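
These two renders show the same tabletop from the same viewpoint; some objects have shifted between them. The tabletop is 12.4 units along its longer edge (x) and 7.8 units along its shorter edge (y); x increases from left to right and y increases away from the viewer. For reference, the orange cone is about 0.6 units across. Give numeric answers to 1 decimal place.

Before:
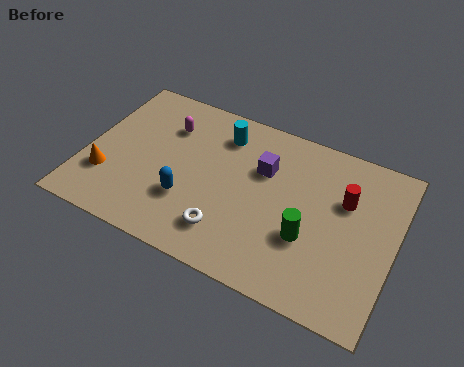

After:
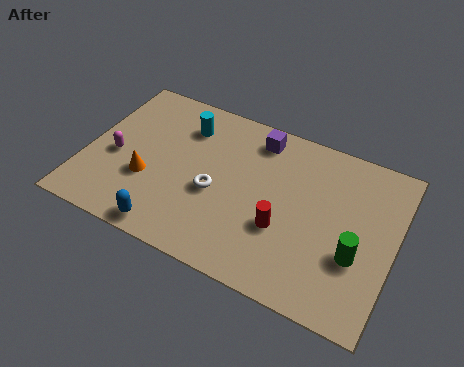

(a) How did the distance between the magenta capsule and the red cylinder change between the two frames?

-0.4

They were about 7.3 units apart before and 6.9 after — 0.4 units closer together.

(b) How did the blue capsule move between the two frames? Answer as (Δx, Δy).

(-0.5, -1.7)

The blue capsule was at about (4.3, 2.5) and moved to about (3.8, 0.8).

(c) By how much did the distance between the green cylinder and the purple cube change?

+2.6

They were about 3.2 units apart before and 5.8 after — 2.6 units further apart.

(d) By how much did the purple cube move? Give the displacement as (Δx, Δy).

(-0.4, 1.4)

From the two frames, the purple cube sits at roughly (7.0, 5.2) before and (6.6, 6.6) after.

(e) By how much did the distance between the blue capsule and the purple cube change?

+2.6

The distance was about 3.8 in the first image and 6.4 in the second, so they moved 2.6 units further apart.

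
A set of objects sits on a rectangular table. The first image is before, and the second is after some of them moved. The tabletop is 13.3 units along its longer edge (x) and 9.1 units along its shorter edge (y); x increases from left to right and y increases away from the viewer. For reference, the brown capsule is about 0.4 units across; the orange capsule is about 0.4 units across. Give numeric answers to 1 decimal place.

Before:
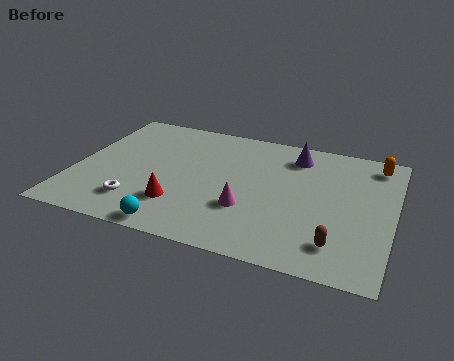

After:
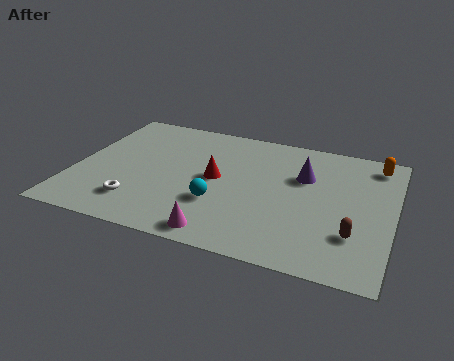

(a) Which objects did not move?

the orange capsule and the white torus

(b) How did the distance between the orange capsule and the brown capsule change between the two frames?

-0.9

Before: roughly 6.1 units apart; after: 5.2. That's 0.9 units closer together.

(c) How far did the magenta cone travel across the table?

2.2

From (7.4, 3.0) to (6.5, 1.0), the magenta cone covered √(0.9² + 2.0²) ≈ 2.2 units.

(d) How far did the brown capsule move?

1.0

The brown capsule moved from about (11.2, 1.8) to (11.8, 2.6), a distance of √(0.6² + 0.8²) ≈ 1.0.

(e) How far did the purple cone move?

1.5

The purple cone moved from about (9.0, 7.4) to (9.5, 6.0), a distance of √(0.5² + 1.4²) ≈ 1.5.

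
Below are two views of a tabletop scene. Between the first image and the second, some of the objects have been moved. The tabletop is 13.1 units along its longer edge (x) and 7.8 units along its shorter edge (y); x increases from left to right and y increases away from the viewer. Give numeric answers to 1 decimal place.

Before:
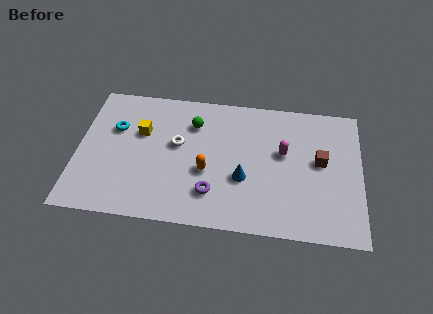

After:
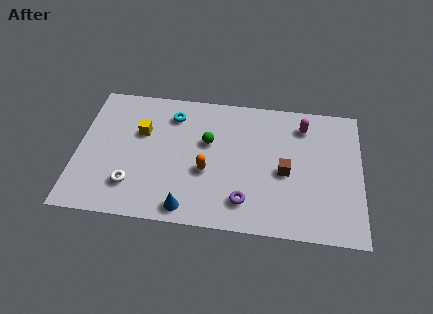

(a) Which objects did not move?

the yellow cube and the orange capsule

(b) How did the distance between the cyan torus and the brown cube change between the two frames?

-3.6

They were about 9.5 units apart before and 5.9 after — 3.6 units closer together.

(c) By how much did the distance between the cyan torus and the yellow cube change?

+0.6

They were about 1.2 units apart before and 1.8 after — 0.6 units further apart.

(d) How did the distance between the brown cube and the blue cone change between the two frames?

+1.3

Before: roughly 3.8 units apart; after: 5.1. That's 1.3 units further apart.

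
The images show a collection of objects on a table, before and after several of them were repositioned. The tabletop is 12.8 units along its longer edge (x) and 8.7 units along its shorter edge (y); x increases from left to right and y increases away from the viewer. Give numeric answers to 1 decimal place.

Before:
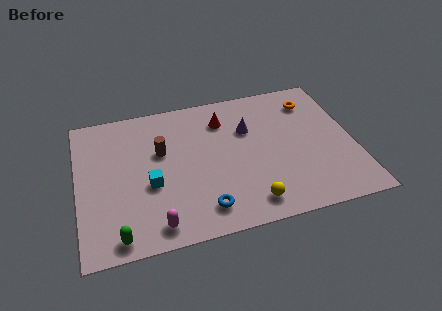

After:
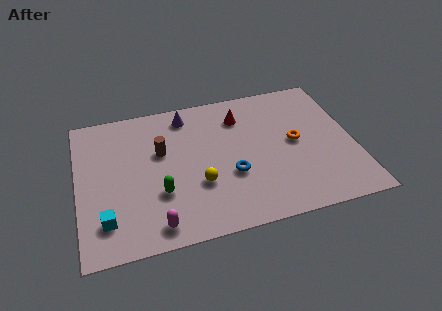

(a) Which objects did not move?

the magenta capsule and the brown cylinder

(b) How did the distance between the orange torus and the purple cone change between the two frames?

+2.4

Before: roughly 3.3 units apart; after: 5.7. That's 2.4 units further apart.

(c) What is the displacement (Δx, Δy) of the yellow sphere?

(-2.2, 1.7)

The yellow sphere was at about (7.7, 1.3) and moved to about (5.5, 3.0).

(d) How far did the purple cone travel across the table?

3.2

The purple cone moved from about (8.0, 5.8) to (5.2, 7.4), a distance of √(2.8² + 1.6²) ≈ 3.2.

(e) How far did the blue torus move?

2.2

From (5.6, 1.5) to (7.0, 3.2), the blue torus covered √(1.4² + 1.7²) ≈ 2.2 units.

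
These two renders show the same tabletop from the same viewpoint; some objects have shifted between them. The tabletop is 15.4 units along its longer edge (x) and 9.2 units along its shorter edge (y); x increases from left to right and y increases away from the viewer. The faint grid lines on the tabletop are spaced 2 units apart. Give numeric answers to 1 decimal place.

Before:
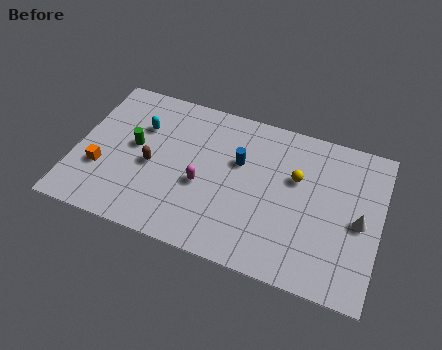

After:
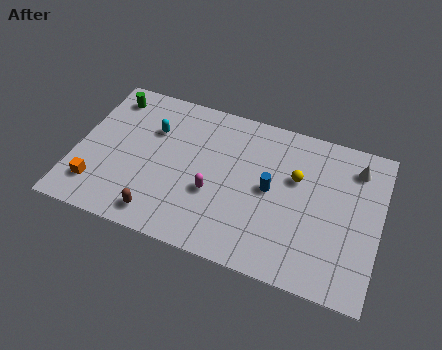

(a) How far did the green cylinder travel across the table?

3.1

The green cylinder was near (2.9, 5.0) before and (1.3, 7.7) after, so it travelled √(1.6² + 2.7²) ≈ 3.1 units.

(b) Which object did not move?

the yellow sphere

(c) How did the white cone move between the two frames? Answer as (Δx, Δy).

(-0.4, 3.1)

The white cone started near (14.4, 4.3) and ended near (14.0, 7.4).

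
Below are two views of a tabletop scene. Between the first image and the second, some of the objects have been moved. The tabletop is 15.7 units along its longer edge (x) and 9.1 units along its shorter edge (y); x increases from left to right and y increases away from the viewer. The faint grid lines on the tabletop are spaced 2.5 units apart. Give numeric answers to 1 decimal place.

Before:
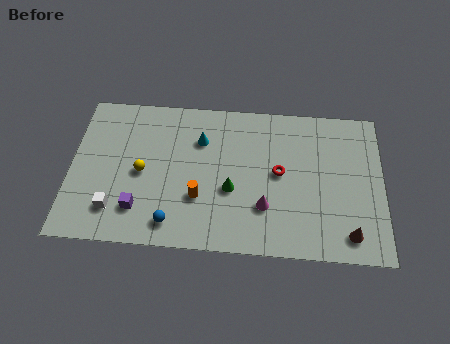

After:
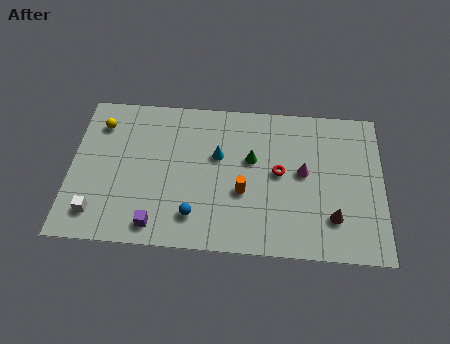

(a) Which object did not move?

the red torus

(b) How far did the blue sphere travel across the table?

1.2

The blue sphere was near (5.2, 1.4) before and (6.3, 1.9) after, so it travelled √(1.1² + 0.5²) ≈ 1.2 units.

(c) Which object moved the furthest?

the yellow sphere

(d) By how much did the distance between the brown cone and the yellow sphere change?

+1.9

Before: roughly 10.8 units apart; after: 12.7. That's 1.9 units further apart.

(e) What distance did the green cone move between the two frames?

2.1

The green cone moved from about (8.1, 3.6) to (9.1, 5.5), a distance of √(1.0² + 1.9²) ≈ 2.1.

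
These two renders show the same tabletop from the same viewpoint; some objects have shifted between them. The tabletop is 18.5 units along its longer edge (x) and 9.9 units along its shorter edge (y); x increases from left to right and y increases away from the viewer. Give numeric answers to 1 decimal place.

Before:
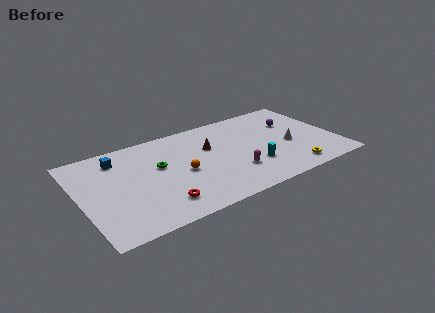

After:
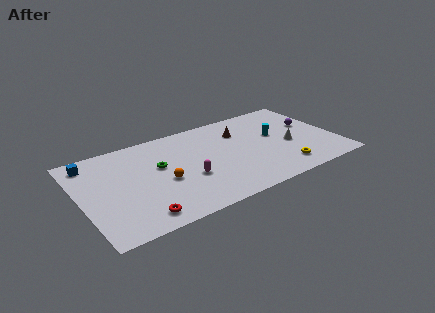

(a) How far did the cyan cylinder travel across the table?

3.4

The cyan cylinder moved from about (12.2, 3.0) to (14.3, 5.7), a distance of √(2.1² + 2.7²) ≈ 3.4.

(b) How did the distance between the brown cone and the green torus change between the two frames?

+2.5

The distance was about 3.8 in the first image and 6.3 in the second, so they moved 2.5 units further apart.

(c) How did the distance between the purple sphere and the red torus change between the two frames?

+2.5

They were about 11.5 units apart before and 14.0 after — 2.5 units further apart.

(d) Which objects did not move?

the white cone and the green torus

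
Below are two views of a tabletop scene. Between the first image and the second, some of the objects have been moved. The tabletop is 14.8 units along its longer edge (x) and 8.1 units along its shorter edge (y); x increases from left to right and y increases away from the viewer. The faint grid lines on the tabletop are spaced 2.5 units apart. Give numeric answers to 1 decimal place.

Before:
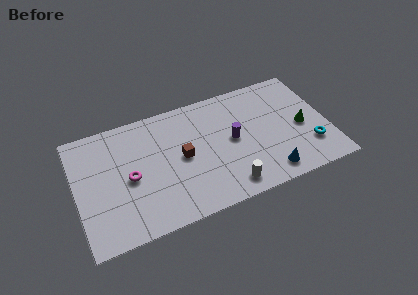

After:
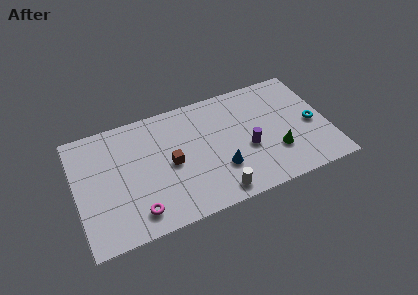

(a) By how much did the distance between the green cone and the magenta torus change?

-1.8

Before: roughly 10.2 units apart; after: 8.4. That's 1.8 units closer together.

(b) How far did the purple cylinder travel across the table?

1.2

The purple cylinder was near (9.2, 4.2) before and (10.0, 3.3) after, so it travelled √(0.8² + 0.9²) ≈ 1.2 units.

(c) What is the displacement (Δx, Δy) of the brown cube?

(-0.7, -0.2)

The brown cube started near (6.2, 4.1) and ended near (5.5, 3.9).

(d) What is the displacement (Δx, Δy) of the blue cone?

(-2.7, 1.3)

The blue cone started near (11.0, 1.2) and ended near (8.3, 2.5).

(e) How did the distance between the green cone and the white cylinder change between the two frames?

-1.3

The distance was about 5.3 in the first image and 4.0 in the second, so they moved 1.3 units closer together.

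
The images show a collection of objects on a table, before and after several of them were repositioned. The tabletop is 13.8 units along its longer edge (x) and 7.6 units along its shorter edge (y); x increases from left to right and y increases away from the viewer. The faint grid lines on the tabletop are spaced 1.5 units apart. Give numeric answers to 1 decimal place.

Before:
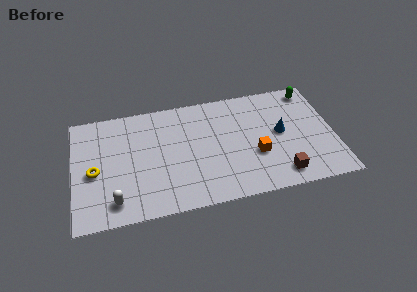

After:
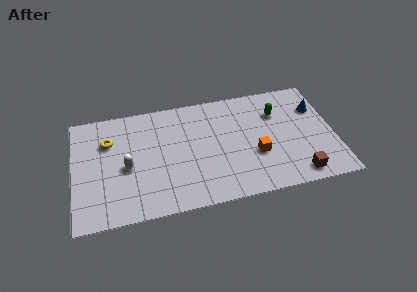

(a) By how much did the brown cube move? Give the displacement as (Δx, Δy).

(0.9, -0.2)

The brown cube was at about (10.8, 1.2) and moved to about (11.7, 1.0).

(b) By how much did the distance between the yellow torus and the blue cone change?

+1.2

They were about 9.9 units apart before and 11.1 after — 1.2 units further apart.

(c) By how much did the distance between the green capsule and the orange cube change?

-2.1

They were about 5.0 units apart before and 2.9 after — 2.1 units closer together.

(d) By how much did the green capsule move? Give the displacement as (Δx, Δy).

(-1.9, -1.2)

The green capsule was at about (12.8, 6.6) and moved to about (10.9, 5.4).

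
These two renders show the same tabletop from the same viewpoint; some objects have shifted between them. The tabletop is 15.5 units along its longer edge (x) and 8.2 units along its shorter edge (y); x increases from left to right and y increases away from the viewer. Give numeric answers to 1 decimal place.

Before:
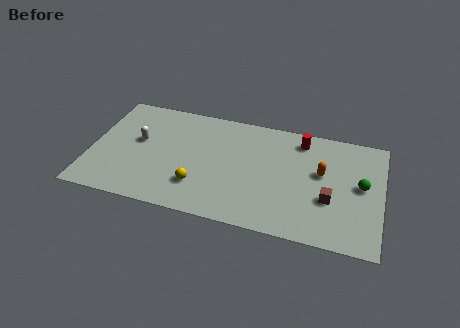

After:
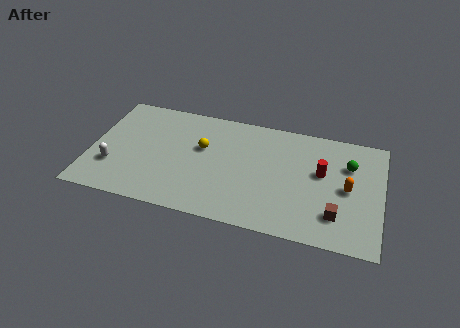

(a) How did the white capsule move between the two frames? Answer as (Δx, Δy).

(-1.2, -2.2)

From the two frames, the white capsule sits at roughly (2.5, 4.7) before and (1.3, 2.5) after.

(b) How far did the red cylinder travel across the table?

2.4

From (11.1, 6.9) to (12.3, 4.8), the red cylinder covered √(1.2² + 2.1²) ≈ 2.4 units.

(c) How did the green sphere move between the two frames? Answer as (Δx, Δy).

(-0.7, 1.3)

The green sphere started near (14.4, 4.4) and ended near (13.7, 5.7).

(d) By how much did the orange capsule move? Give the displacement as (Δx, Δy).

(1.4, -0.8)

The orange capsule started near (12.3, 4.8) and ended near (13.7, 4.0).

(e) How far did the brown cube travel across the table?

1.1

From (12.8, 3.0) to (13.2, 2.0), the brown cube covered √(0.4² + 1.0²) ≈ 1.1 units.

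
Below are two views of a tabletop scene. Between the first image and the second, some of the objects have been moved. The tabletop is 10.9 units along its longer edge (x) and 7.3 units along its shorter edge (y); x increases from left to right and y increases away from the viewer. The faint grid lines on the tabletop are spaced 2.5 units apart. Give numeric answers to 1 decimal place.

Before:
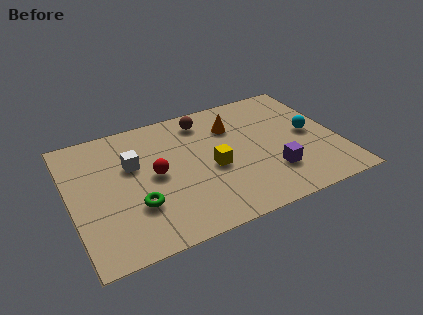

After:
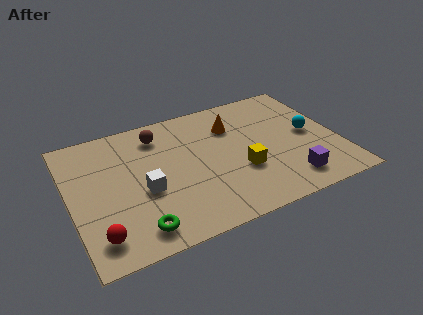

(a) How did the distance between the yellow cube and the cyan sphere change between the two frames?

-0.9

The distance was about 4.1 in the first image and 3.2 in the second, so they moved 0.9 units closer together.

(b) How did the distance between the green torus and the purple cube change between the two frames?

+0.7

Before: roughly 5.5 units apart; after: 6.2. That's 0.7 units further apart.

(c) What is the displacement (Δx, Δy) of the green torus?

(-0.1, -1.2)

From the two frames, the green torus sits at roughly (2.5, 2.3) before and (2.4, 1.1) after.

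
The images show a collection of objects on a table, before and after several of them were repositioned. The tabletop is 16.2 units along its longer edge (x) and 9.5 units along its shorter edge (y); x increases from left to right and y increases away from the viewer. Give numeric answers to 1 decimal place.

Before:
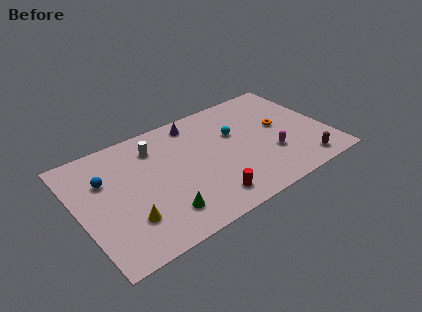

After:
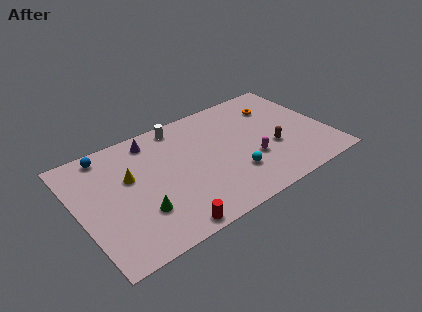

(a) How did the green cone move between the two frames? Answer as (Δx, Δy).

(-1.3, 0.8)

The green cone was at about (4.9, 2.0) and moved to about (3.6, 2.8).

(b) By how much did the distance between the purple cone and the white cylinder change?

-1.0

The distance was about 2.9 in the first image and 1.9 in the second, so they moved 1.0 units closer together.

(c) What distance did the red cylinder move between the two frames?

2.9

The red cylinder was near (7.8, 1.6) before and (5.0, 0.8) after, so it travelled √(2.8² + 0.8²) ≈ 2.9 units.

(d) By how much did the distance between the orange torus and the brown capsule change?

-0.4

Before: roughly 4.0 units apart; after: 3.6. That's 0.4 units closer together.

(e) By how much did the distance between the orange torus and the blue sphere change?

-0.3

Before: roughly 11.5 units apart; after: 11.2. That's 0.3 units closer together.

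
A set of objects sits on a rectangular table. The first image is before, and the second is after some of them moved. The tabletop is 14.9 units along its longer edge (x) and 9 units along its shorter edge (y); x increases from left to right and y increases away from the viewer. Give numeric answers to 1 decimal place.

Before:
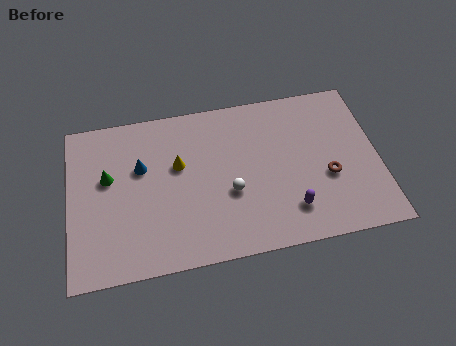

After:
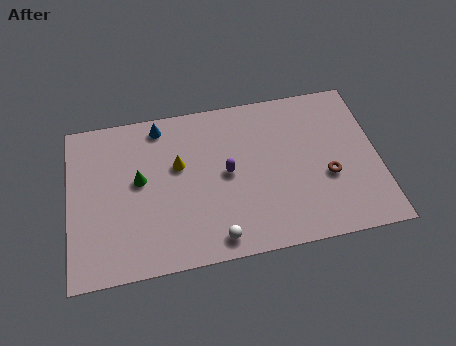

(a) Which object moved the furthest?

the purple capsule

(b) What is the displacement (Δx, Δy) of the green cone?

(1.5, -0.4)

The green cone was at about (1.9, 5.4) and moved to about (3.4, 5.0).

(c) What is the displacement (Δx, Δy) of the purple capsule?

(-2.9, 2.6)

From the two frames, the purple capsule sits at roughly (10.5, 2.0) before and (7.6, 4.6) after.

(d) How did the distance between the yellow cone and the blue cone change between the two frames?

+0.7

The distance was about 1.8 in the first image and 2.5 in the second, so they moved 0.7 units further apart.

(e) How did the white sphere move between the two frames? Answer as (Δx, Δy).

(-0.8, -2.4)

The white sphere started near (7.7, 3.5) and ended near (6.9, 1.1).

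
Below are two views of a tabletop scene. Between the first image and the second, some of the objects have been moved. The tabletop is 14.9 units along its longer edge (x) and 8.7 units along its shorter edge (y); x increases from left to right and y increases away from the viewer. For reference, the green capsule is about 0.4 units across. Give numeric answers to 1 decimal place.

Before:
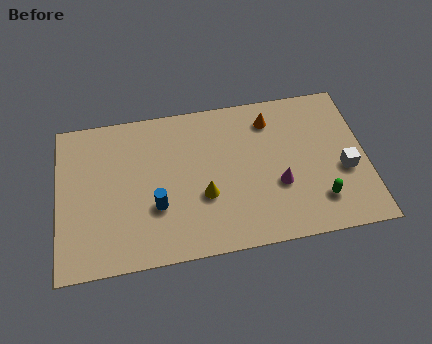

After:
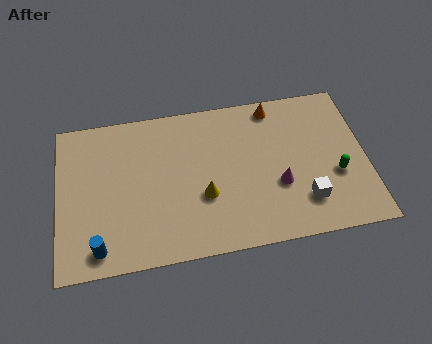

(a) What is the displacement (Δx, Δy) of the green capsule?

(0.9, 1.3)

From the two frames, the green capsule sits at roughly (12.5, 2.0) before and (13.4, 3.3) after.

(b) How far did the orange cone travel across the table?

0.7

The orange cone was near (10.4, 7.0) before and (10.6, 7.7) after, so it travelled √(0.2² + 0.7²) ≈ 0.7 units.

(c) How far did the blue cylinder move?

3.3

The blue cylinder moved from about (4.7, 3.0) to (1.9, 1.2), a distance of √(2.8² + 1.8²) ≈ 3.3.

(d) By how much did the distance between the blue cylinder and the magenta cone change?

+3.0

Before: roughly 5.9 units apart; after: 8.9. That's 3.0 units further apart.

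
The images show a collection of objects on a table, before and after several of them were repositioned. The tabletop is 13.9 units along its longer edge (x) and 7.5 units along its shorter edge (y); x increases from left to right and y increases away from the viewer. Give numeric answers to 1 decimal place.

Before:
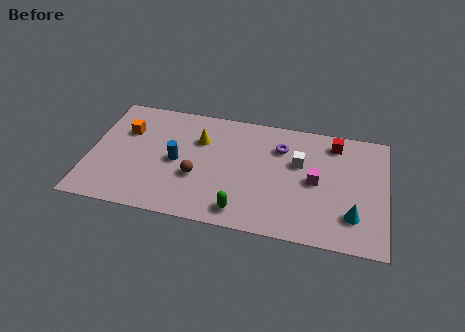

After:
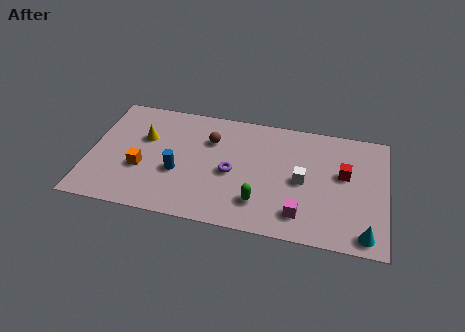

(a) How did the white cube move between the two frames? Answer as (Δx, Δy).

(0.2, -1.1)

From the two frames, the white cube sits at roughly (9.8, 4.7) before and (10.0, 3.6) after.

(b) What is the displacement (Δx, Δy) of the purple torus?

(-2.2, -2.1)

The purple torus was at about (8.9, 5.5) and moved to about (6.7, 3.4).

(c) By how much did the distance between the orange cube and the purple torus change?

-3.1

Before: roughly 7.3 units apart; after: 4.2. That's 3.1 units closer together.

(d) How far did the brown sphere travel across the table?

2.5

From (5.1, 2.8) to (5.6, 5.3), the brown sphere covered √(0.5² + 2.5²) ≈ 2.5 units.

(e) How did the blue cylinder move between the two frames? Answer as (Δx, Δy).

(0.1, -0.7)

From the two frames, the blue cylinder sits at roughly (4.1, 3.6) before and (4.2, 2.9) after.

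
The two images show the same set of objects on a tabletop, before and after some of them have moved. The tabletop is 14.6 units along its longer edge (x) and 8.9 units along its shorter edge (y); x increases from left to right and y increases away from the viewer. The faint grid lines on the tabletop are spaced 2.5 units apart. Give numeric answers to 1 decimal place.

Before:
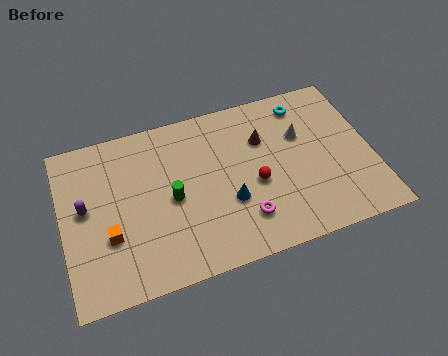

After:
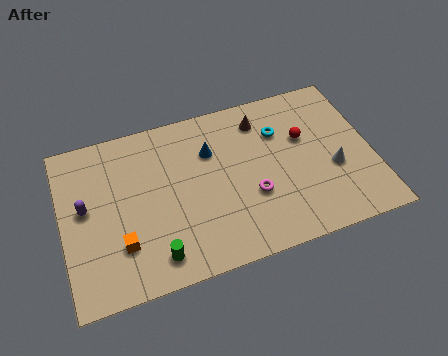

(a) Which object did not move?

the purple capsule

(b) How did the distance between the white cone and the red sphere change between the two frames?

-0.7

Before: roughly 3.1 units apart; after: 2.4. That's 0.7 units closer together.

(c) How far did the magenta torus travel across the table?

1.2

From (8.3, 2.1) to (8.8, 3.2), the magenta torus covered √(0.5² + 1.1²) ≈ 1.2 units.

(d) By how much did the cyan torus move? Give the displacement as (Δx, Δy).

(-1.3, -1.2)

The cyan torus started near (11.7, 7.5) and ended near (10.4, 6.3).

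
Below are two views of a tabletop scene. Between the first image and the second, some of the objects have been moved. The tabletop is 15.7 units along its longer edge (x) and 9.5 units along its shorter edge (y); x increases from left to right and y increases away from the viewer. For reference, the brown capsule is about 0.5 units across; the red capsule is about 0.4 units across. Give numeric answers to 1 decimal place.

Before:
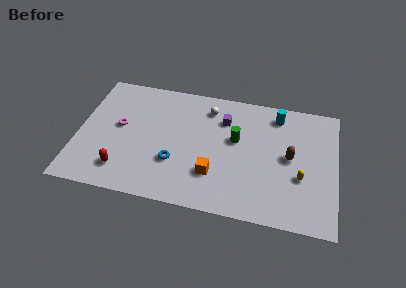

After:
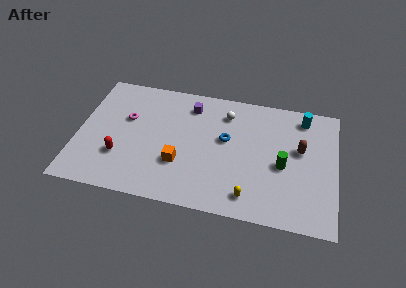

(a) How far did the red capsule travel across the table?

1.0

The red capsule was near (2.9, 1.9) before and (2.7, 2.9) after, so it travelled √(0.2² + 1.0²) ≈ 1.0 units.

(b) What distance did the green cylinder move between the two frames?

3.2

From (9.6, 5.6) to (12.5, 4.2), the green cylinder covered √(2.9² + 1.4²) ≈ 3.2 units.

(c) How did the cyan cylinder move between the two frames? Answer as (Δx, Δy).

(1.6, 0.1)

The cyan cylinder started near (12.0, 8.0) and ended near (13.6, 8.1).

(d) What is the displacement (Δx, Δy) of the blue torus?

(3.0, 2.4)

The blue torus started near (6.0, 3.1) and ended near (9.0, 5.5).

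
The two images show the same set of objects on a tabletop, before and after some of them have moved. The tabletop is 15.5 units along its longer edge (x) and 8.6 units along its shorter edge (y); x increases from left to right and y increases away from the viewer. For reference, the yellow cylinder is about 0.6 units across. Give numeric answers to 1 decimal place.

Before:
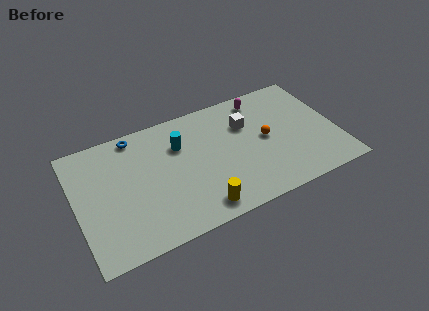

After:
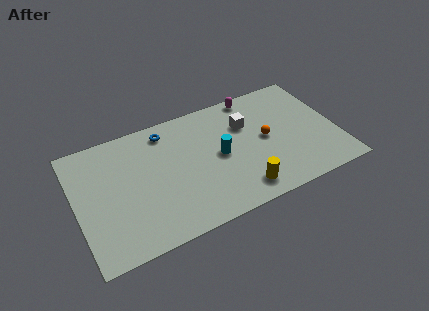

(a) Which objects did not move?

the orange sphere and the white cube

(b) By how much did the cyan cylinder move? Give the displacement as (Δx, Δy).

(2.2, -1.7)

From the two frames, the cyan cylinder sits at roughly (6.3, 6.0) before and (8.5, 4.3) after.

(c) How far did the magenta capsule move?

0.6

From (11.4, 7.4) to (11.0, 7.8), the magenta capsule covered √(0.4² + 0.4²) ≈ 0.6 units.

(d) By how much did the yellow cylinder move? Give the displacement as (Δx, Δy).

(2.5, 0.2)

The yellow cylinder started near (6.9, 1.2) and ended near (9.4, 1.4).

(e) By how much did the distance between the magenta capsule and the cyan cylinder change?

-1.0

They were about 5.3 units apart before and 4.3 after — 1.0 units closer together.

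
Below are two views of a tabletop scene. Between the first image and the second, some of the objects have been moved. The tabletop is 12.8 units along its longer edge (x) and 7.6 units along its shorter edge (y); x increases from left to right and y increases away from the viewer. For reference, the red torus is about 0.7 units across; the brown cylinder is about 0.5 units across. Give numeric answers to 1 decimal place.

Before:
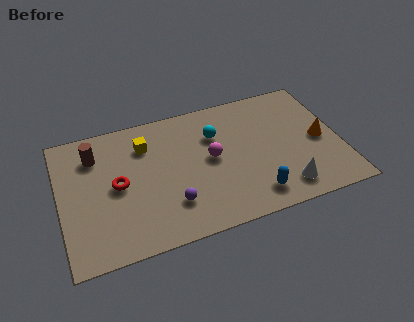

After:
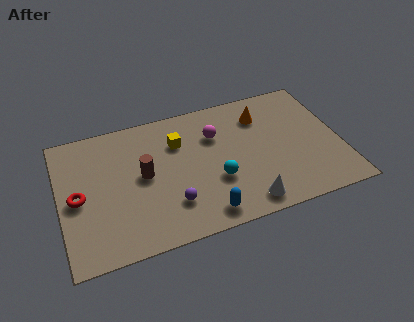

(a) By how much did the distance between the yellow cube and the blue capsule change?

-1.9

Before: roughly 6.4 units apart; after: 4.5. That's 1.9 units closer together.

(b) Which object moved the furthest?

the orange cone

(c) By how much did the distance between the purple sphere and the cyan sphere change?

-1.8

They were about 4.0 units apart before and 2.2 after — 1.8 units closer together.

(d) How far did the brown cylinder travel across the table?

2.8

The brown cylinder was near (1.7, 5.8) before and (3.8, 4.0) after, so it travelled √(2.1² + 1.8²) ≈ 2.8 units.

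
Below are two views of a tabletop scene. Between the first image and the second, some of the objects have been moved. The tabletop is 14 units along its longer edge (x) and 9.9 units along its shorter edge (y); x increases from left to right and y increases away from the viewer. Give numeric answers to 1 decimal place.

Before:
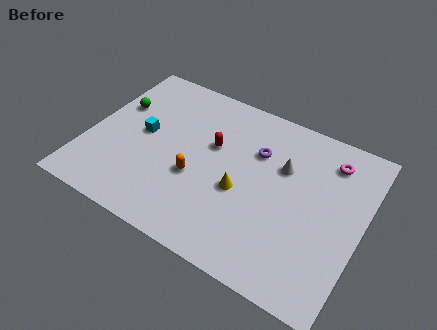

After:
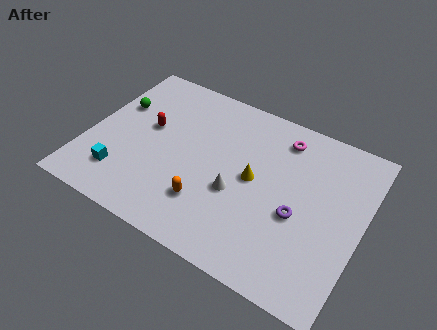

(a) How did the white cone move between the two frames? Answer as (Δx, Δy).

(-2.0, -2.6)

From the two frames, the white cone sits at roughly (9.8, 6.5) before and (7.8, 3.9) after.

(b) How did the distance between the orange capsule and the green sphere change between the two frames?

+1.3

They were about 5.3 units apart before and 6.6 after — 1.3 units further apart.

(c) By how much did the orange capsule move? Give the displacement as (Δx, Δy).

(0.8, -1.2)

The orange capsule was at about (5.7, 3.8) and moved to about (6.5, 2.6).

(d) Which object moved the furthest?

the purple torus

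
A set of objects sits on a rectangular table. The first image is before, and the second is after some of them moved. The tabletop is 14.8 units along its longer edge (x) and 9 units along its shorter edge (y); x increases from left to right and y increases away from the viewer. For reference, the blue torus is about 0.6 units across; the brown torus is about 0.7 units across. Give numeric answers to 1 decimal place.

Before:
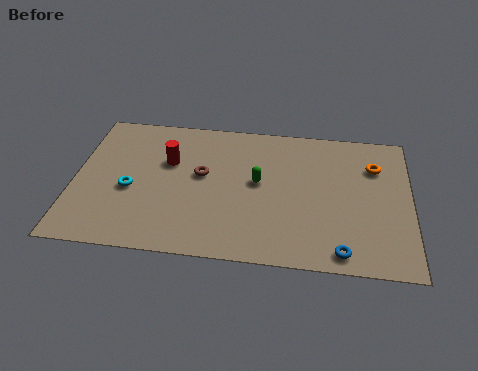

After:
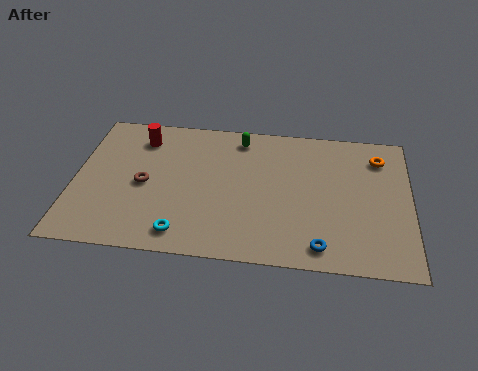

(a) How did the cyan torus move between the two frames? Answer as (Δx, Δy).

(2.4, -2.5)

The cyan torus started near (2.5, 3.8) and ended near (4.9, 1.3).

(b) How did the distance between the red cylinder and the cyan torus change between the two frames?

+3.7

The distance was about 2.6 in the first image and 6.3 in the second, so they moved 3.7 units further apart.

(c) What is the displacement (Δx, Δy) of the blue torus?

(-0.9, 0.2)

The blue torus was at about (11.8, 1.0) and moved to about (10.9, 1.2).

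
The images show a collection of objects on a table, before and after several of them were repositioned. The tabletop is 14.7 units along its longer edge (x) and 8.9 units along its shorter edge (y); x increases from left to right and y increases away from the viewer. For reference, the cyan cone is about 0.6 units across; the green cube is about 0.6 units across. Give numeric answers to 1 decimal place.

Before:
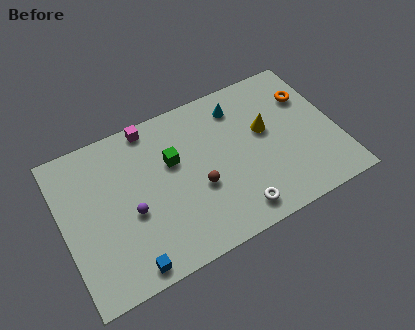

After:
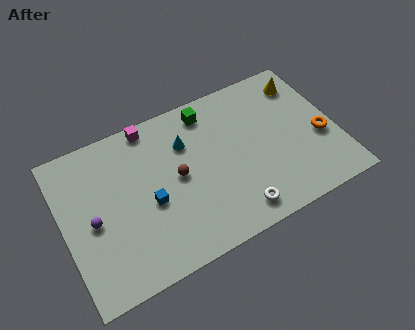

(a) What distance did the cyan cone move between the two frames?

3.1

From (9.8, 7.2) to (6.8, 6.3), the cyan cone covered √(3.0² + 0.9²) ≈ 3.1 units.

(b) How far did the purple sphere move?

2.0

The purple sphere moved from about (3.5, 3.7) to (1.5, 4.1), a distance of √(2.0² + 0.4²) ≈ 2.0.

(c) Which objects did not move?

the magenta cube and the white torus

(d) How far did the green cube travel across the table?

3.0

The green cube moved from about (6.0, 5.6) to (8.2, 7.6), a distance of √(2.2² + 2.0²) ≈ 3.0.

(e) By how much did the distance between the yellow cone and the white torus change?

+3.0

They were about 4.5 units apart before and 7.5 after — 3.0 units further apart.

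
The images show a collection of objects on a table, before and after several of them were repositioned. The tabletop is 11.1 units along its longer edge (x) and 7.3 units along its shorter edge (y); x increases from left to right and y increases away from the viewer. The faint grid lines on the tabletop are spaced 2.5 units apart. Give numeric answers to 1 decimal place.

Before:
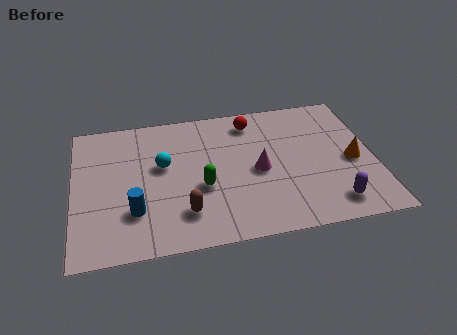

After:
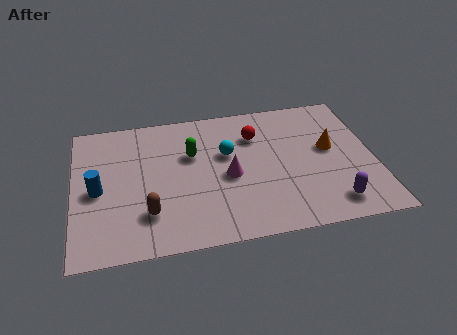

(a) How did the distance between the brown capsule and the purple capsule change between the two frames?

+1.3

Before: roughly 5.4 units apart; after: 6.7. That's 1.3 units further apart.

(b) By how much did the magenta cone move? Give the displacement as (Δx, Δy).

(-1.1, -0.1)

The magenta cone started near (6.8, 3.4) and ended near (5.7, 3.3).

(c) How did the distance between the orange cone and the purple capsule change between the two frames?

+0.6

Before: roughly 2.3 units apart; after: 2.9. That's 0.6 units further apart.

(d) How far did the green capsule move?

1.8

From (4.7, 2.9) to (4.4, 4.7), the green capsule covered √(0.3² + 1.8²) ≈ 1.8 units.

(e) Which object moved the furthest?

the cyan sphere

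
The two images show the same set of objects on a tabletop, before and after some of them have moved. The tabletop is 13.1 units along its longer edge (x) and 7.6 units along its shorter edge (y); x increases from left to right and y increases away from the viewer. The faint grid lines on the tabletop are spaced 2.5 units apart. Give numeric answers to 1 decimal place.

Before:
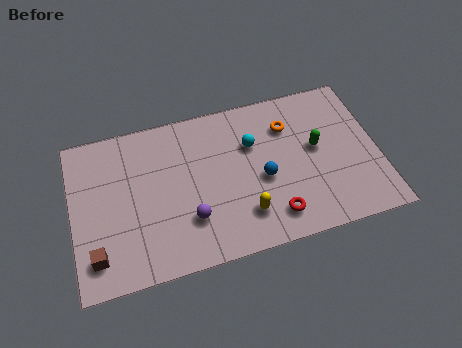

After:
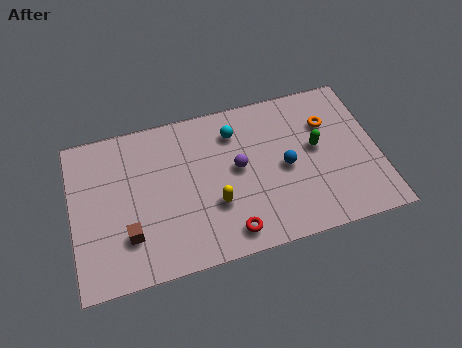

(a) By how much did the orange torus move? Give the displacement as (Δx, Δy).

(1.7, -0.3)

The orange torus was at about (9.4, 5.6) and moved to about (11.1, 5.3).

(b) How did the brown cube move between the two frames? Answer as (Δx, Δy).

(1.4, 0.6)

The brown cube started near (0.9, 1.5) and ended near (2.3, 2.1).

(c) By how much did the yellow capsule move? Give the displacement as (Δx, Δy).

(-1.2, 0.8)

The yellow capsule started near (7.2, 1.8) and ended near (6.0, 2.6).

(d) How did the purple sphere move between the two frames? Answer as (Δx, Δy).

(2.2, 1.9)

The purple sphere was at about (4.9, 2.2) and moved to about (7.1, 4.1).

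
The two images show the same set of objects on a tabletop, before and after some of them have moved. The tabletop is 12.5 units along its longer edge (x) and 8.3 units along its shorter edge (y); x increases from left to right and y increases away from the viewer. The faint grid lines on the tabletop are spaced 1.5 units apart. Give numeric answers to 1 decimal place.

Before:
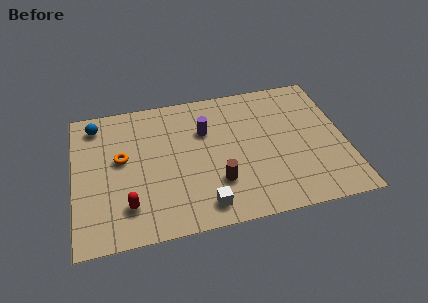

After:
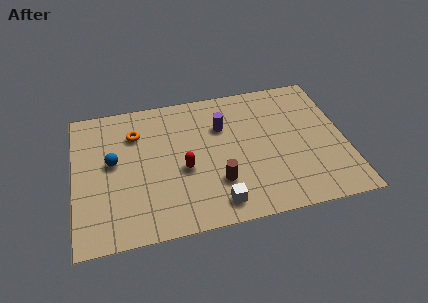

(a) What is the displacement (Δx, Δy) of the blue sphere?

(0.7, -2.4)

The blue sphere started near (1.1, 7.0) and ended near (1.8, 4.6).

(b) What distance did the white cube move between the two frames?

0.6

The white cube was near (5.8, 1.2) before and (6.4, 1.2) after, so it travelled √(0.6² + 0.0²) ≈ 0.6 units.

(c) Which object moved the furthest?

the red capsule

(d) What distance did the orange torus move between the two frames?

1.6

The orange torus moved from about (2.2, 4.7) to (2.9, 6.1), a distance of √(0.7² + 1.4²) ≈ 1.6.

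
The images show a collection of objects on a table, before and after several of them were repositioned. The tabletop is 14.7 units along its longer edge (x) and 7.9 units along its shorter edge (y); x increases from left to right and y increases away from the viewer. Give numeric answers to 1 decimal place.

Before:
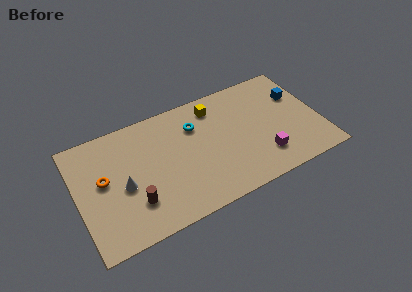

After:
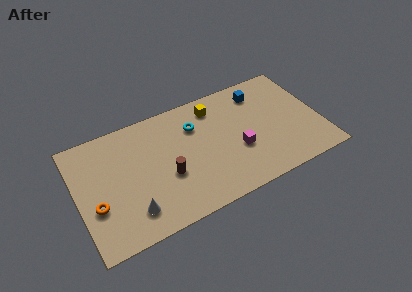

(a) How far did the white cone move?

1.8

From (2.7, 3.5) to (3.0, 1.7), the white cone covered √(0.3² + 1.8²) ≈ 1.8 units.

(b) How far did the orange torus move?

1.6

The orange torus moved from about (1.6, 4.4) to (1.0, 2.9), a distance of √(0.6² + 1.5²) ≈ 1.6.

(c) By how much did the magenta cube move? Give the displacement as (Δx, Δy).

(-1.4, 1.1)

From the two frames, the magenta cube sits at roughly (11.0, 1.9) before and (9.6, 3.0) after.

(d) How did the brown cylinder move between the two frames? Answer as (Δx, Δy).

(2.1, 0.9)

The brown cylinder was at about (3.2, 2.2) and moved to about (5.3, 3.1).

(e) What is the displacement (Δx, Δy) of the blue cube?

(-2.2, 1.1)

The blue cube was at about (13.6, 5.3) and moved to about (11.4, 6.4).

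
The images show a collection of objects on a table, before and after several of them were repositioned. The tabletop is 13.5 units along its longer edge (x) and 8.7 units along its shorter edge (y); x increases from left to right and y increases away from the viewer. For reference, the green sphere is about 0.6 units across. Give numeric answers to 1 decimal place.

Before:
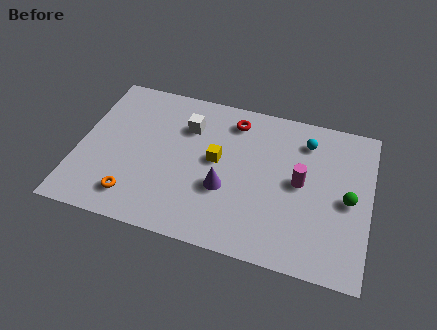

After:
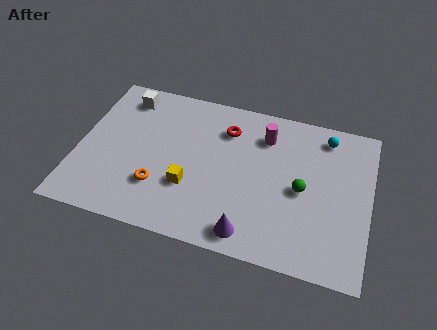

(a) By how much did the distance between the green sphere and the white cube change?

+1.2

The distance was about 7.9 in the first image and 9.1 in the second, so they moved 1.2 units further apart.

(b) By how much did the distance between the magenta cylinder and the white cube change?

+0.9

They were about 5.7 units apart before and 6.6 after — 0.9 units further apart.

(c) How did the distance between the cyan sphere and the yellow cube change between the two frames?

+2.9

The distance was about 4.6 in the first image and 7.5 in the second, so they moved 2.9 units further apart.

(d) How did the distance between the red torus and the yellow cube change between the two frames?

+1.4

Before: roughly 2.6 units apart; after: 4.0. That's 1.4 units further apart.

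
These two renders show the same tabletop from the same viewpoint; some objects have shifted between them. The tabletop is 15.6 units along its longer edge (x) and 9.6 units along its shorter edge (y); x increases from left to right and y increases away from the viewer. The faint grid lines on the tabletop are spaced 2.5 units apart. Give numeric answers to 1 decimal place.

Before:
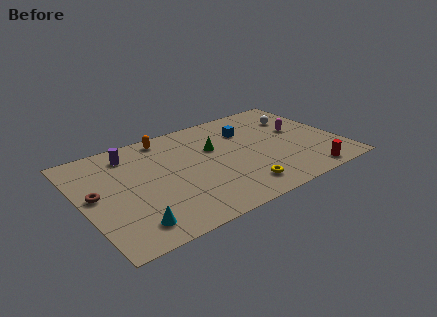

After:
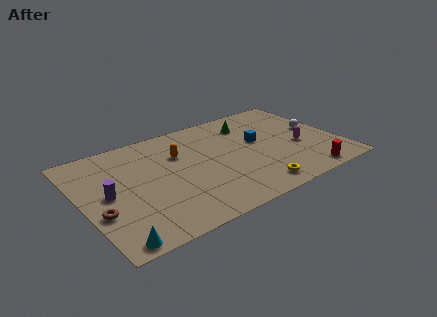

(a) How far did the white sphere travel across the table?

1.9

The white sphere moved from about (13.6, 6.9) to (14.5, 5.2), a distance of √(0.9² + 1.7²) ≈ 1.9.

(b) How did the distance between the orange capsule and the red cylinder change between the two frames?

-1.7

They were about 10.5 units apart before and 8.8 after — 1.7 units closer together.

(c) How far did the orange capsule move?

2.1

The orange capsule was near (5.6, 8.5) before and (6.1, 6.5) after, so it travelled √(0.5² + 2.0²) ≈ 2.1 units.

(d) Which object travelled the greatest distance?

the purple cylinder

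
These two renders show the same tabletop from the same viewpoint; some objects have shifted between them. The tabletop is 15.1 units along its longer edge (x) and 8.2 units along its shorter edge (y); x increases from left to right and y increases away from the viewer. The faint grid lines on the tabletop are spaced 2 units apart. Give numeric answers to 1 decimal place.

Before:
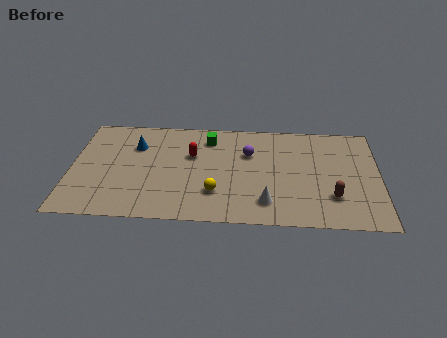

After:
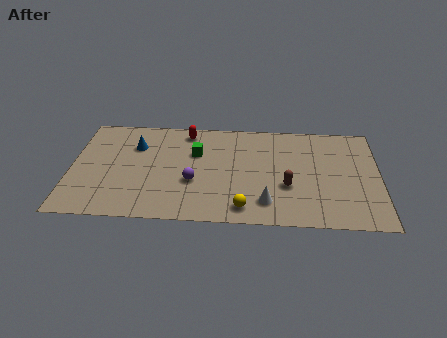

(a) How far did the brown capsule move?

2.3

The brown capsule was near (12.8, 2.3) before and (10.6, 3.0) after, so it travelled √(2.2² + 0.7²) ≈ 2.3 units.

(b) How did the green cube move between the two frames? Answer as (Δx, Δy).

(-0.6, -1.2)

From the two frames, the green cube sits at roughly (6.7, 6.6) before and (6.1, 5.4) after.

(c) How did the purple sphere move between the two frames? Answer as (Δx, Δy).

(-2.7, -2.4)

The purple sphere started near (8.7, 5.5) and ended near (6.0, 3.1).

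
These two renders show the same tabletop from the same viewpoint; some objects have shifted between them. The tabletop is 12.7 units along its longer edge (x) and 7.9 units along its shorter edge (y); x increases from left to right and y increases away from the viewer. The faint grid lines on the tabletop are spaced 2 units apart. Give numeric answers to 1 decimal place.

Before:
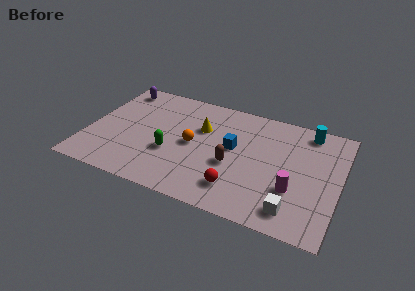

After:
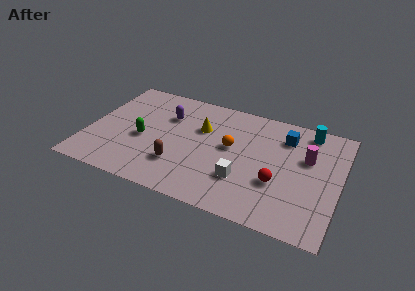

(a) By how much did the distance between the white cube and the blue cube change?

-0.4

They were about 4.5 units apart before and 4.1 after — 0.4 units closer together.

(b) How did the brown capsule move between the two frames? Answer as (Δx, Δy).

(-2.6, -1.0)

The brown capsule was at about (7.4, 3.2) and moved to about (4.8, 2.2).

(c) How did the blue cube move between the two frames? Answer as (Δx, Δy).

(2.5, 1.7)

The blue cube started near (7.3, 4.4) and ended near (9.8, 6.1).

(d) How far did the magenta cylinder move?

2.5

The magenta cylinder moved from about (10.5, 2.6) to (11.0, 5.0), a distance of √(0.5² + 2.4²) ≈ 2.5.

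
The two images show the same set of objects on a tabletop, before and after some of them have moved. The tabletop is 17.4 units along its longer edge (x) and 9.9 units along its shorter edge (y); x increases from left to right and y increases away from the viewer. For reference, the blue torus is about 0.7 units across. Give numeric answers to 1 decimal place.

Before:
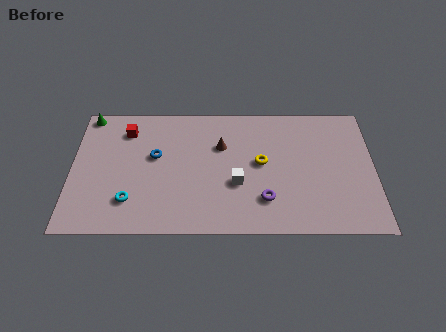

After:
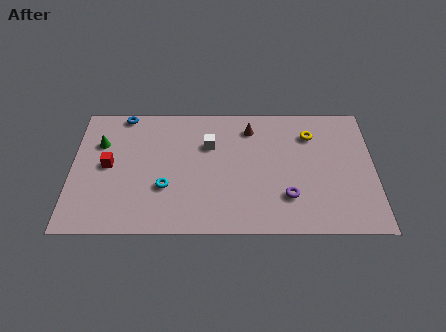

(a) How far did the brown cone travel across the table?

2.2

The brown cone was near (8.6, 6.6) before and (10.3, 8.0) after, so it travelled √(1.7² + 1.4²) ≈ 2.2 units.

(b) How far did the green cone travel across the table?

2.3

The green cone moved from about (0.9, 9.0) to (1.6, 6.8), a distance of √(0.7² + 2.2²) ≈ 2.3.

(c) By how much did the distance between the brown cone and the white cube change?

-0.3

Before: roughly 3.0 units apart; after: 2.7. That's 0.3 units closer together.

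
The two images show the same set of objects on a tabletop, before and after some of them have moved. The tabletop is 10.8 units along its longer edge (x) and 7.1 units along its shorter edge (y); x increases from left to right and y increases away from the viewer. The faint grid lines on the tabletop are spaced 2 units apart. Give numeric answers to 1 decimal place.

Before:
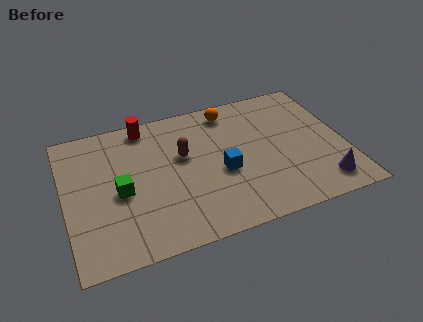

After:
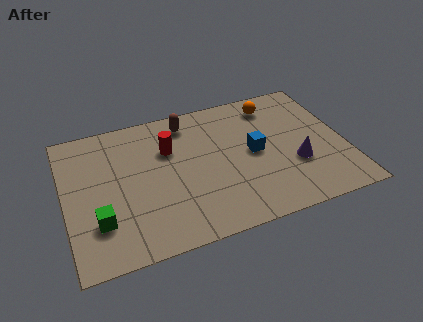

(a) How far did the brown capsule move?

1.7

The brown capsule moved from about (4.6, 4.3) to (4.9, 6.0), a distance of √(0.3² + 1.7²) ≈ 1.7.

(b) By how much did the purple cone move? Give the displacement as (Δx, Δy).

(-0.9, 1.3)

The purple cone started near (9.7, 1.2) and ended near (8.8, 2.5).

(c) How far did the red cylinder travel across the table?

1.7

The red cylinder was near (3.3, 6.3) before and (4.1, 4.8) after, so it travelled √(0.8² + 1.5²) ≈ 1.7 units.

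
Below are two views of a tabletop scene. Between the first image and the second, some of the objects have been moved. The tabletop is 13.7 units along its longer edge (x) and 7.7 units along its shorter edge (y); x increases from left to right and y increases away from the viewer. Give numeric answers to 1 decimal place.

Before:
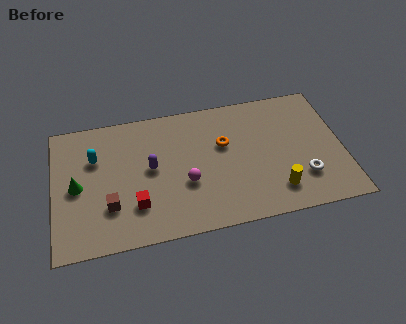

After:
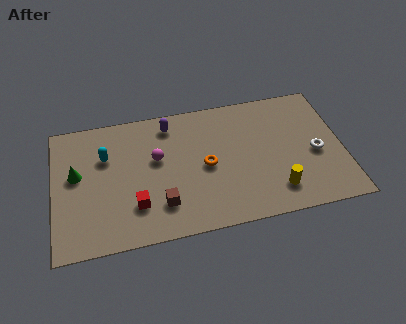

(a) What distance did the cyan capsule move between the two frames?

0.5

The cyan capsule moved from about (2.0, 5.2) to (2.5, 5.2), a distance of √(0.5² + 0.0²) ≈ 0.5.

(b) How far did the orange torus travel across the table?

1.4

The orange torus moved from about (8.1, 4.8) to (7.2, 3.7), a distance of √(0.9² + 1.1²) ≈ 1.4.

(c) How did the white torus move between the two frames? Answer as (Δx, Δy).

(0.7, 1.3)

The white torus started near (11.7, 2.1) and ended near (12.4, 3.4).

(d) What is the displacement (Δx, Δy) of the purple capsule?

(1.0, 2.4)

The purple capsule was at about (4.6, 4.1) and moved to about (5.6, 6.5).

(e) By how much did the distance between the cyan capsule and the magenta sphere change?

-2.3

They were about 4.8 units apart before and 2.5 after — 2.3 units closer together.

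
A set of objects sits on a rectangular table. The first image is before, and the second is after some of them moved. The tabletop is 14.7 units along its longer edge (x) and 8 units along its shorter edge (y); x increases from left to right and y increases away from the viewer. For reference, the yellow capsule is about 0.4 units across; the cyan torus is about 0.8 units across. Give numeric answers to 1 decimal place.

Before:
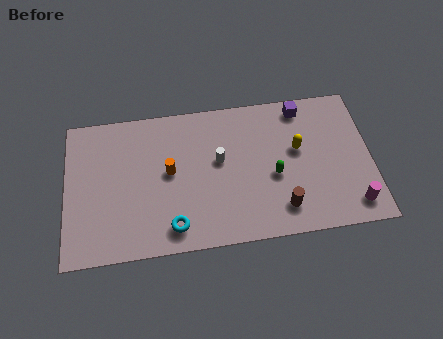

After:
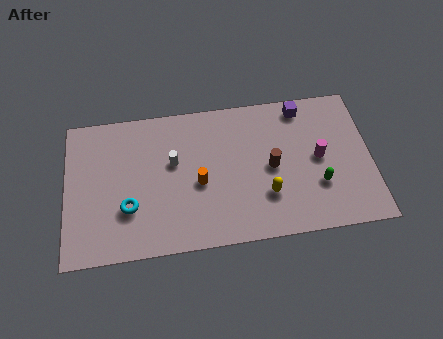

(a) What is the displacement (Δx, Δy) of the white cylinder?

(-2.2, 0.2)

From the two frames, the white cylinder sits at roughly (7.4, 4.6) before and (5.2, 4.8) after.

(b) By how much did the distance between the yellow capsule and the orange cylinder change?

-2.8

They were about 6.2 units apart before and 3.4 after — 2.8 units closer together.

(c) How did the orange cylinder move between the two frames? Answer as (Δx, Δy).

(1.4, -0.8)

The orange cylinder started near (5.0, 4.3) and ended near (6.4, 3.5).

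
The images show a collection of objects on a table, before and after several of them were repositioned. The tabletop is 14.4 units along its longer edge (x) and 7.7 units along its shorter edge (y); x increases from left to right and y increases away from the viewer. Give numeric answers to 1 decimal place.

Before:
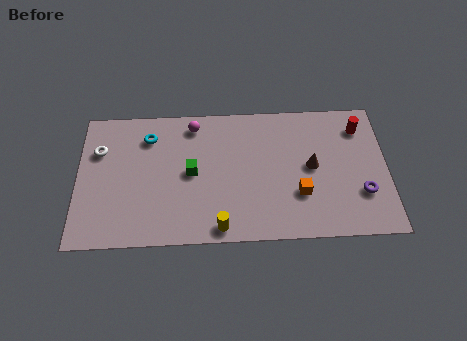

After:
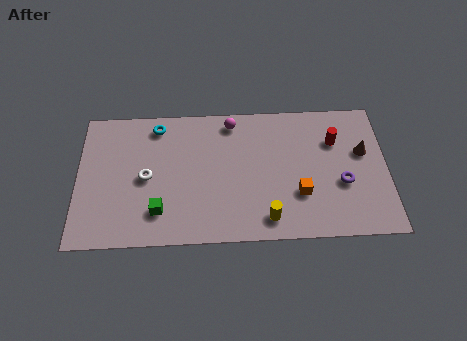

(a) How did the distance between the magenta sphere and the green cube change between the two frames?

+3.3

They were about 2.7 units apart before and 6.0 after — 3.3 units further apart.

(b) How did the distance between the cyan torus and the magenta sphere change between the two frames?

+1.3

They were about 2.2 units apart before and 3.5 after — 1.3 units further apart.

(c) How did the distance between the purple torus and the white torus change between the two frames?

-3.4

The distance was about 12.5 in the first image and 9.1 in the second, so they moved 3.4 units closer together.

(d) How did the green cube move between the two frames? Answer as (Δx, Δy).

(-1.5, -2.1)

The green cube started near (5.3, 3.9) and ended near (3.8, 1.8).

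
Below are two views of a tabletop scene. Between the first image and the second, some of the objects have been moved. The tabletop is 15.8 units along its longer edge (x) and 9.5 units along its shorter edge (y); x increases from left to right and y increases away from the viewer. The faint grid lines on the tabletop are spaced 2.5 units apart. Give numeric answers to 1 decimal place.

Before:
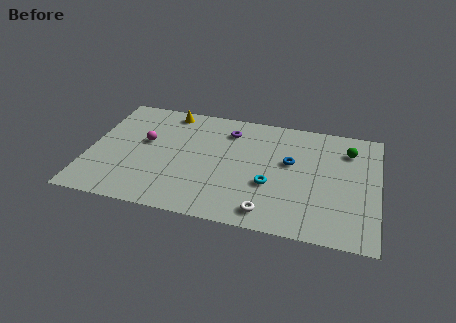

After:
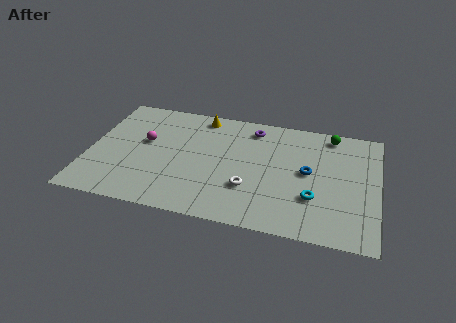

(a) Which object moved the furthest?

the cyan torus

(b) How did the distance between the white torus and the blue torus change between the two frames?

-0.7

The distance was about 4.4 in the first image and 3.7 in the second, so they moved 0.7 units closer together.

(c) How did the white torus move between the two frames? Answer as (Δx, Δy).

(-1.1, 1.7)

The white torus was at about (10.0, 1.3) and moved to about (8.9, 3.0).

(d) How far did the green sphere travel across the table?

1.5

The green sphere moved from about (14.1, 7.3) to (13.1, 8.4), a distance of √(1.0² + 1.1²) ≈ 1.5.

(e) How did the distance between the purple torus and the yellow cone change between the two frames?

-0.6

Before: roughly 3.5 units apart; after: 2.9. That's 0.6 units closer together.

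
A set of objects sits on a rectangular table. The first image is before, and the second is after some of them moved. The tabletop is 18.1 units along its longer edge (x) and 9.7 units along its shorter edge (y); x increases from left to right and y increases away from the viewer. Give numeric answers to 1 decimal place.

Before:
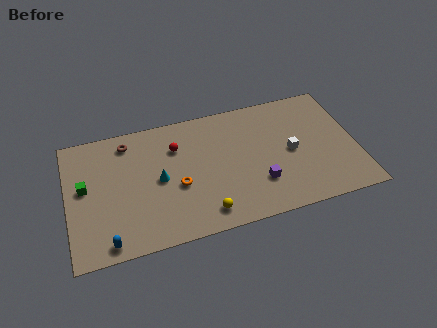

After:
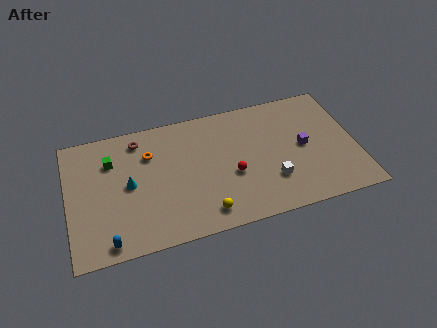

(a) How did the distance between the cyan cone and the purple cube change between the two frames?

+4.6

The distance was about 6.4 in the first image and 11.0 in the second, so they moved 4.6 units further apart.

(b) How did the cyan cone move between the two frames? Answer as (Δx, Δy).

(-1.9, 0.1)

From the two frames, the cyan cone sits at roughly (5.7, 4.8) before and (3.8, 4.9) after.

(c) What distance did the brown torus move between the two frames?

0.7

From (3.9, 8.2) to (4.6, 8.2), the brown torus covered √(0.7² + 0.0²) ≈ 0.7 units.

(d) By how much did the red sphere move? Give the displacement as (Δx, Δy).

(3.3, -3.1)

The red sphere started near (6.9, 7.0) and ended near (10.2, 3.9).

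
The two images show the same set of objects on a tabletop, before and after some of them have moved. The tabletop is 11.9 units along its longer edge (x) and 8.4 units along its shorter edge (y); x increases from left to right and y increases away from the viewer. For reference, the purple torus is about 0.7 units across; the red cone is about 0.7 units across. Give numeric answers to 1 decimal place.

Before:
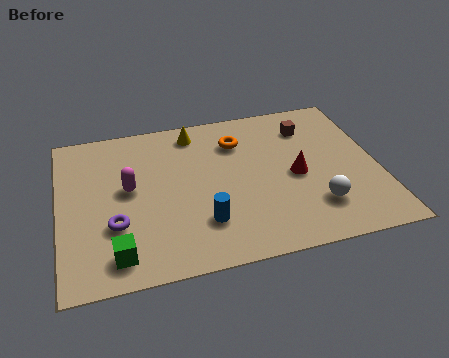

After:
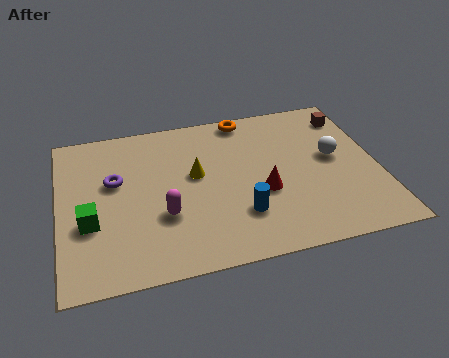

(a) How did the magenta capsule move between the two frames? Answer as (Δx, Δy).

(1.2, -1.7)

The magenta capsule was at about (2.6, 4.6) and moved to about (3.8, 2.9).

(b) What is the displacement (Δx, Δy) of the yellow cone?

(-0.1, -2.4)

The yellow cone was at about (5.2, 7.2) and moved to about (5.1, 4.8).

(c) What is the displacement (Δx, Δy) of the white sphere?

(0.9, 2.5)

From the two frames, the white sphere sits at roughly (9.4, 2.1) before and (10.3, 4.6) after.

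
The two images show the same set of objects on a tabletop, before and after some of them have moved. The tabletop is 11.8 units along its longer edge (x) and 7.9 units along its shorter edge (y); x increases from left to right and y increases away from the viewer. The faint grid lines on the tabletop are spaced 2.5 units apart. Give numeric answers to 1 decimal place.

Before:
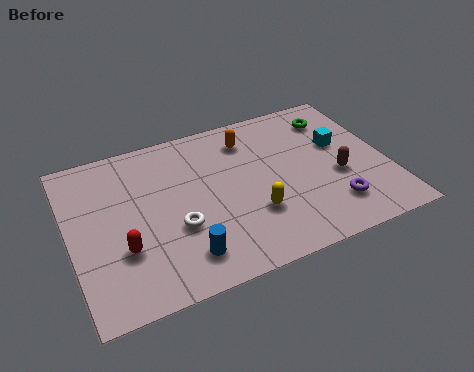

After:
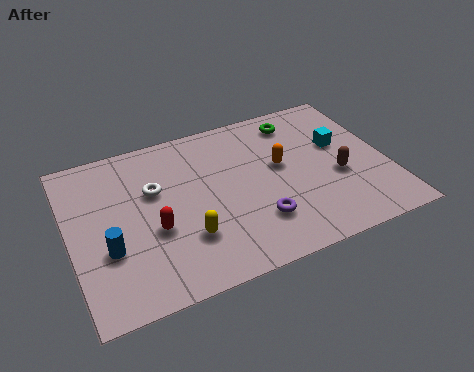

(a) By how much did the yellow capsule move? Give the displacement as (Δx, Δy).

(-2.5, -0.2)

From the two frames, the yellow capsule sits at roughly (6.6, 2.5) before and (4.1, 2.3) after.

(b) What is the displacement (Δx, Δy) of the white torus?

(-0.6, 2.1)

The white torus started near (3.8, 2.9) and ended near (3.2, 5.0).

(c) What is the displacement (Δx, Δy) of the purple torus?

(-2.8, 0.3)

The purple torus started near (9.5, 1.8) and ended near (6.7, 2.1).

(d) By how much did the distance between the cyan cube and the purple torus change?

+1.3

The distance was about 3.1 in the first image and 4.4 in the second, so they moved 1.3 units further apart.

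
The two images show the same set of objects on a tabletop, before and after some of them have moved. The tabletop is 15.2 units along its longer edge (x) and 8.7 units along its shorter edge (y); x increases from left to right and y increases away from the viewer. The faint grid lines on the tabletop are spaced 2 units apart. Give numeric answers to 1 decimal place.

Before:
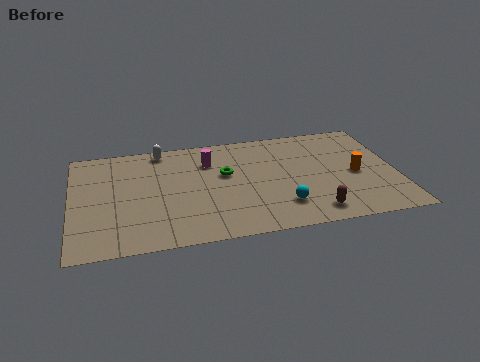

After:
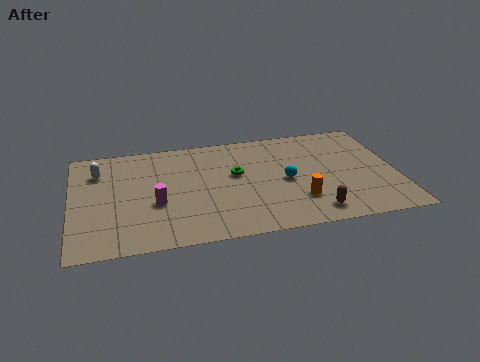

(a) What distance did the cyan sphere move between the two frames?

2.0

The cyan sphere was near (9.7, 2.1) before and (10.0, 4.1) after, so it travelled √(0.3² + 2.0²) ≈ 2.0 units.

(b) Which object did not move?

the brown capsule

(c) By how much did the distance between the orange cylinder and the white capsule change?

+0.3

The distance was about 9.8 in the first image and 10.1 in the second, so they moved 0.3 units further apart.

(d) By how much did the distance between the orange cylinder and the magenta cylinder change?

-0.5

They were about 7.2 units apart before and 6.7 after — 0.5 units closer together.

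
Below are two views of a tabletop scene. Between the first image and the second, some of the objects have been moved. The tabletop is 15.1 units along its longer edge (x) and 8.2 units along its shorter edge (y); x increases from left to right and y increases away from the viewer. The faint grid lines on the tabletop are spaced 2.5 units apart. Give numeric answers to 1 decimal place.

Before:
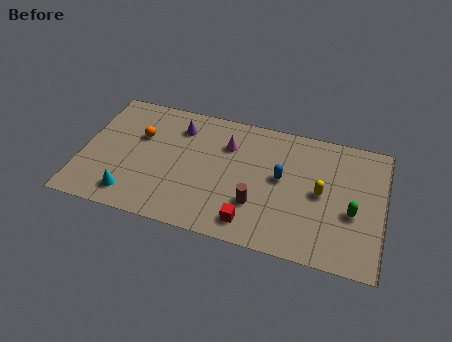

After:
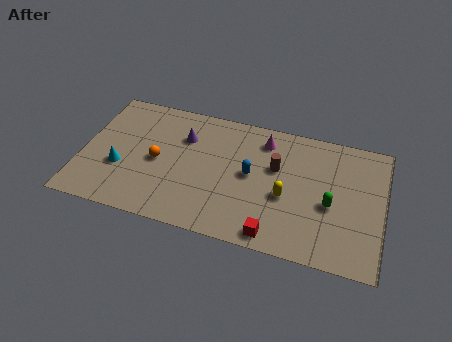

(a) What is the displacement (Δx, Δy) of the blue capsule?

(-1.5, -0.2)

The blue capsule was at about (10.0, 4.5) and moved to about (8.5, 4.3).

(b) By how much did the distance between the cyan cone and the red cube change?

+2.2

The distance was about 6.0 in the first image and 8.2 in the second, so they moved 2.2 units further apart.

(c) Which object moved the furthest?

the brown cylinder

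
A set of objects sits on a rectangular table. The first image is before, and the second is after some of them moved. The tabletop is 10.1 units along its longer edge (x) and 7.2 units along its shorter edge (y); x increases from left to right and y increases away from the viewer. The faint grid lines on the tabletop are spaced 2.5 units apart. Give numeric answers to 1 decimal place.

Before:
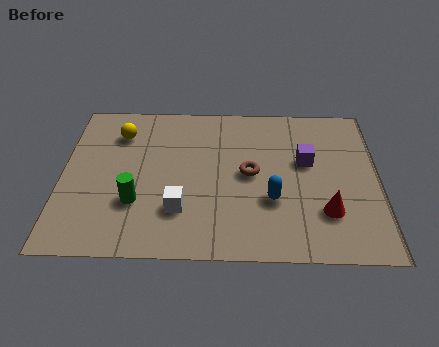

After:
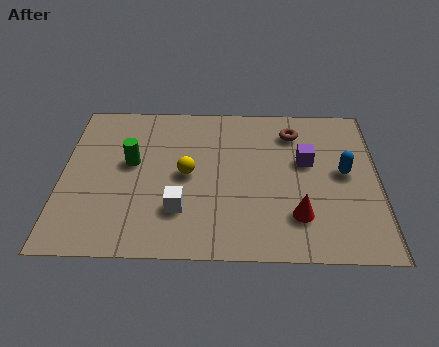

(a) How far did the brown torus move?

2.4

From (6.0, 3.7) to (7.4, 5.7), the brown torus covered √(1.4² + 2.0²) ≈ 2.4 units.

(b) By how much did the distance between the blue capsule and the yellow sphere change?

-0.7

Before: roughly 5.7 units apart; after: 5.0. That's 0.7 units closer together.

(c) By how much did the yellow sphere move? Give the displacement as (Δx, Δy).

(2.2, -1.9)

The yellow sphere was at about (1.8, 5.5) and moved to about (4.0, 3.6).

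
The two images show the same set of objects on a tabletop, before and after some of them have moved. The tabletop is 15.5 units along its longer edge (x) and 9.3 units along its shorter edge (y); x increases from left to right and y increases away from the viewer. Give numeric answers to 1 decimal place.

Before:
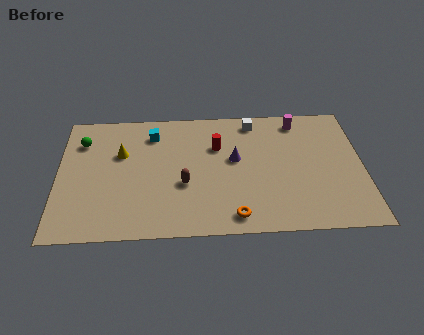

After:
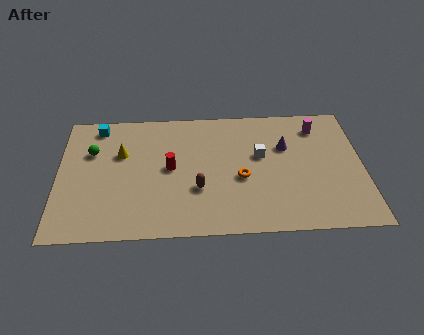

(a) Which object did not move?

the yellow cone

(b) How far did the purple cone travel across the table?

2.7

From (9.0, 5.3) to (11.6, 6.1), the purple cone covered √(2.6² + 0.8²) ≈ 2.7 units.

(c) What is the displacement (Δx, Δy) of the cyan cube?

(-2.8, 0.7)

The cyan cube was at about (4.8, 7.4) and moved to about (2.0, 8.1).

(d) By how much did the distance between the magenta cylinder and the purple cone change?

-2.1

They were about 4.3 units apart before and 2.2 after — 2.1 units closer together.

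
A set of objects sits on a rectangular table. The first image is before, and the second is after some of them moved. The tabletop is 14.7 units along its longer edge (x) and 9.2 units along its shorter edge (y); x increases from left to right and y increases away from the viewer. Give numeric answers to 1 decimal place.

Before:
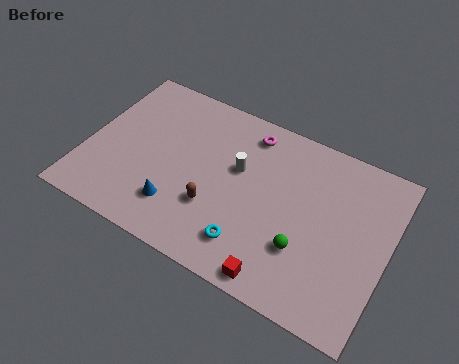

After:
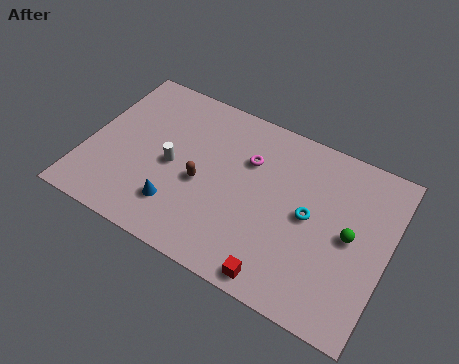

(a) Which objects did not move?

the blue cone and the red cube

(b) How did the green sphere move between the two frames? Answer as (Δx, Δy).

(2.0, 1.7)

From the two frames, the green sphere sits at roughly (10.9, 2.9) before and (12.9, 4.6) after.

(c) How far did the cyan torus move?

3.8

The cyan torus moved from about (8.4, 1.9) to (10.9, 4.7), a distance of √(2.5² + 2.8²) ≈ 3.8.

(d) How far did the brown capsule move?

1.3

From (6.5, 3.0) to (5.7, 4.0), the brown capsule covered √(0.8² + 1.0²) ≈ 1.3 units.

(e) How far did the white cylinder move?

3.4

From (7.3, 5.6) to (4.2, 4.3), the white cylinder covered √(3.1² + 1.3²) ≈ 3.4 units.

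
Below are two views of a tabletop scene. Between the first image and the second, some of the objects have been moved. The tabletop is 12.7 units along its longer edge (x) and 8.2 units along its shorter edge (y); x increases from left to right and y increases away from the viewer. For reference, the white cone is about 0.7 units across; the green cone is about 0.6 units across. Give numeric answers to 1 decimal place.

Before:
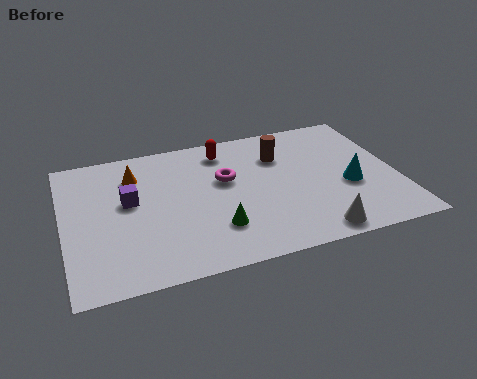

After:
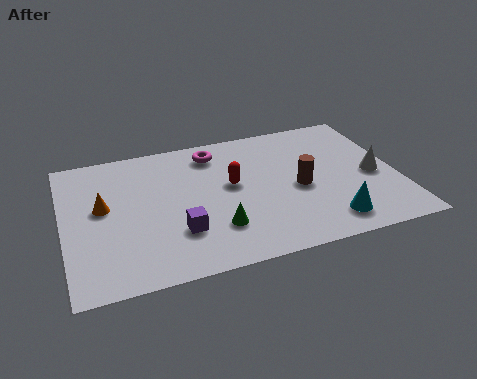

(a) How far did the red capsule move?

2.2

The red capsule moved from about (6.3, 6.8) to (6.4, 4.6), a distance of √(0.1² + 2.2²) ≈ 2.2.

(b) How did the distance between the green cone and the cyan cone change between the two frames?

-1.0

They were about 5.3 units apart before and 4.3 after — 1.0 units closer together.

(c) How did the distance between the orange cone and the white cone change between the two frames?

+2.0

The distance was about 8.3 in the first image and 10.3 in the second, so they moved 2.0 units further apart.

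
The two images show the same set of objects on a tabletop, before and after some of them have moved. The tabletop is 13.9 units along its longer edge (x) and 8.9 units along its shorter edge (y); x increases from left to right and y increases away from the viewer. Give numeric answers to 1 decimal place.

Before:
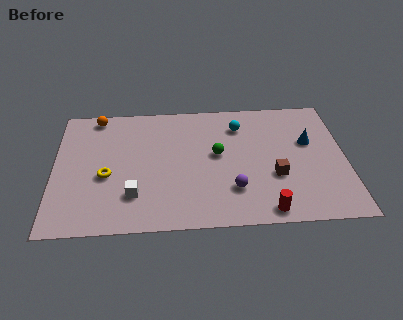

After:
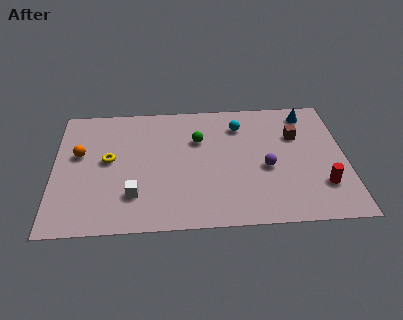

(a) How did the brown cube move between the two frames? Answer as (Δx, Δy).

(1.1, 2.8)

The brown cube was at about (10.5, 3.2) and moved to about (11.6, 6.0).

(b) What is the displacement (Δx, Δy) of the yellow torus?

(0.1, 1.1)

From the two frames, the yellow torus sits at roughly (2.5, 3.7) before and (2.6, 4.8) after.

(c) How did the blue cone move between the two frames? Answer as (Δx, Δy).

(0.0, 2.1)

The blue cone started near (12.2, 5.5) and ended near (12.2, 7.6).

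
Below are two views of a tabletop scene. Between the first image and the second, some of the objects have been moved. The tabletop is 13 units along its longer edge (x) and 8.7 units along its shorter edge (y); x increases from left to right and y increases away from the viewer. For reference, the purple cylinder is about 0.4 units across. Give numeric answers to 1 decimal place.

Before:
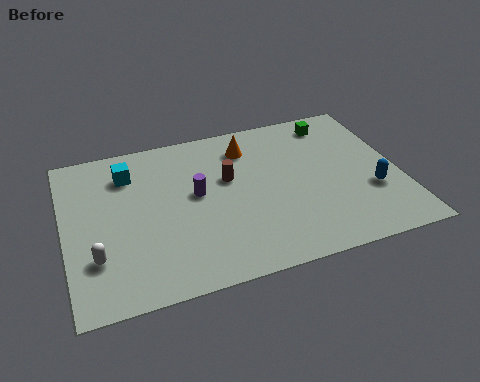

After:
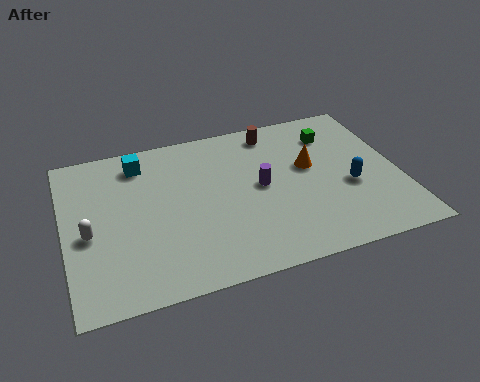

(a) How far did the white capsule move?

1.3

From (1.1, 2.5) to (0.9, 3.8), the white capsule covered √(0.2² + 1.3²) ≈ 1.3 units.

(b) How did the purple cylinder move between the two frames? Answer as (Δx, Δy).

(2.5, -0.3)

The purple cylinder was at about (5.1, 4.8) and moved to about (7.6, 4.5).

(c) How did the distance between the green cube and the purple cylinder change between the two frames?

-2.5

The distance was about 6.3 in the first image and 3.8 in the second, so they moved 2.5 units closer together.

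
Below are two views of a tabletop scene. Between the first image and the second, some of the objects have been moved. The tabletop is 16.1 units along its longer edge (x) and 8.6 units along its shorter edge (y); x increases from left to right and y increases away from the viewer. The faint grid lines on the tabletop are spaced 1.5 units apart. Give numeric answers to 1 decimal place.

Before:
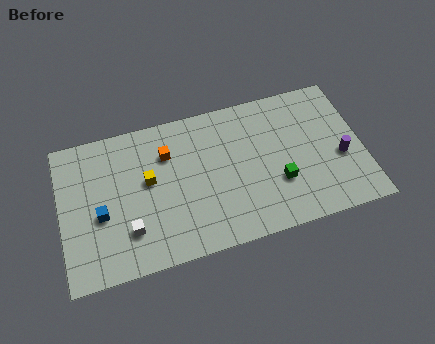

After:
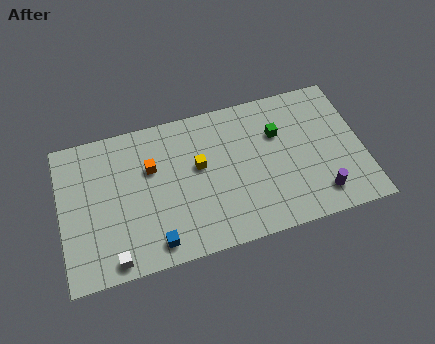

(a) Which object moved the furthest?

the blue cube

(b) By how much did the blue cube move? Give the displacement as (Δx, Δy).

(2.7, -2.4)

The blue cube started near (2.1, 3.6) and ended near (4.8, 1.2).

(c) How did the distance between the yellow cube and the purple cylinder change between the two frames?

-3.2

The distance was about 10.3 in the first image and 7.1 in the second, so they moved 3.2 units closer together.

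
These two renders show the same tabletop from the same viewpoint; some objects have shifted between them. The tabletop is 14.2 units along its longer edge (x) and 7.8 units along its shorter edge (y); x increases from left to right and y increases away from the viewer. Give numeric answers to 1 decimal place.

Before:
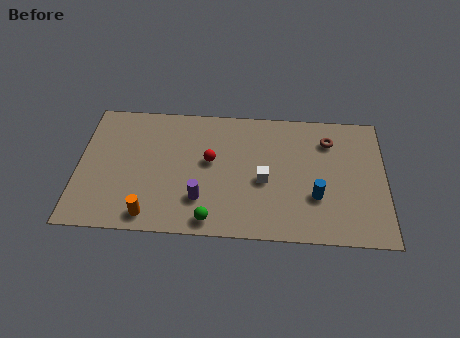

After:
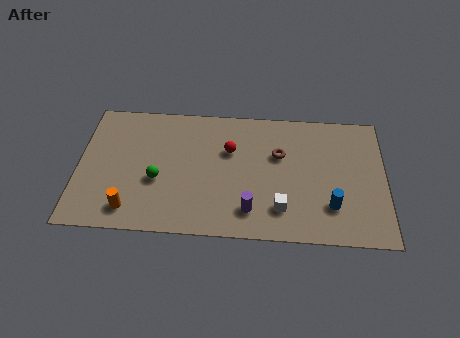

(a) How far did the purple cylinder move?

2.4

From (5.7, 2.1) to (8.0, 1.6), the purple cylinder covered √(2.3² + 0.5²) ≈ 2.4 units.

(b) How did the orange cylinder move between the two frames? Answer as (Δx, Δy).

(-0.9, 0.3)

The orange cylinder was at about (3.4, 1.0) and moved to about (2.5, 1.3).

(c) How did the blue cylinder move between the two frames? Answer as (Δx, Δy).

(0.7, -0.5)

The blue cylinder was at about (11.0, 2.6) and moved to about (11.7, 2.1).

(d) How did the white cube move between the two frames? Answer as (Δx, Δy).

(0.8, -1.6)

The white cube was at about (8.6, 3.4) and moved to about (9.4, 1.8).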